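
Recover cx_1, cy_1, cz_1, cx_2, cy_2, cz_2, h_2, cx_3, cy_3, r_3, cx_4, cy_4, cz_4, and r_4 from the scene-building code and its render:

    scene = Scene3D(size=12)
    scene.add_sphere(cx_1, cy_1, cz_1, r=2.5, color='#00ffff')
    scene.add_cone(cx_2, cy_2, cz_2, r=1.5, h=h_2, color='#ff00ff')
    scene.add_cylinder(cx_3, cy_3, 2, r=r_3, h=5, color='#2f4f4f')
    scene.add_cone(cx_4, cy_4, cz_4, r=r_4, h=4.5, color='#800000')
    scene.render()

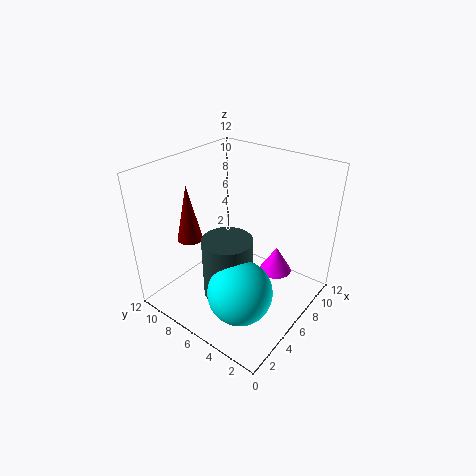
cx_1 = 3, cy_1 = 3.5, cz_1 = 3.5, cx_2 = 10, cy_2 = 4.5, cz_2 = 1, h_2 = 2.5, cx_3 = 4, cy_3 = 5.5, r_3 = 2, cx_4 = 3, cy_4 = 8.5, cz_4 = 6.5, r_4 = 1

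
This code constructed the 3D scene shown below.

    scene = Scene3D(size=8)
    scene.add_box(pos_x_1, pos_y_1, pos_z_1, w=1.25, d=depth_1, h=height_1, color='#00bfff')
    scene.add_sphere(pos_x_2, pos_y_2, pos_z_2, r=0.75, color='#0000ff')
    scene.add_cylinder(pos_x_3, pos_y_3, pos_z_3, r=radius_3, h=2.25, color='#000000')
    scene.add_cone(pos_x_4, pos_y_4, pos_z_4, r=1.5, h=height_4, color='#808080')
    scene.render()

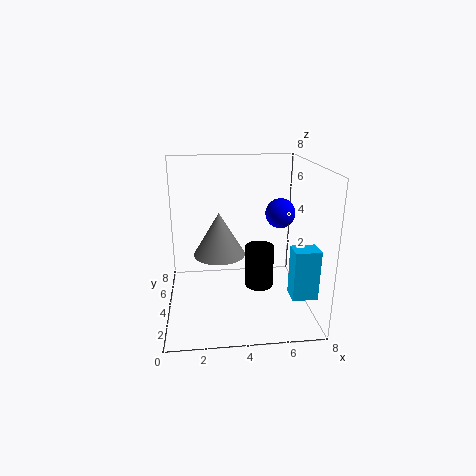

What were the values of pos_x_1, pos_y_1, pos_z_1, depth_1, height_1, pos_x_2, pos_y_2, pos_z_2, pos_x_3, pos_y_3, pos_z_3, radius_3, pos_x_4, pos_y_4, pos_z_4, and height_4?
pos_x_1 = 6.25; pos_y_1 = 0.5; pos_z_1 = 2; depth_1 = 1; height_1 = 2.5; pos_x_2 = 6; pos_y_2 = 2.75; pos_z_2 = 5.75; pos_x_3 = 5; pos_y_3 = 2.75; pos_z_3 = 1.75; radius_3 = 0.75; pos_x_4 = 3; pos_y_4 = 4.75; pos_z_4 = 2.75; height_4 = 2.5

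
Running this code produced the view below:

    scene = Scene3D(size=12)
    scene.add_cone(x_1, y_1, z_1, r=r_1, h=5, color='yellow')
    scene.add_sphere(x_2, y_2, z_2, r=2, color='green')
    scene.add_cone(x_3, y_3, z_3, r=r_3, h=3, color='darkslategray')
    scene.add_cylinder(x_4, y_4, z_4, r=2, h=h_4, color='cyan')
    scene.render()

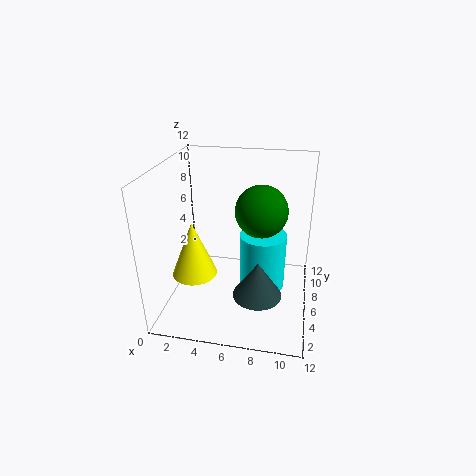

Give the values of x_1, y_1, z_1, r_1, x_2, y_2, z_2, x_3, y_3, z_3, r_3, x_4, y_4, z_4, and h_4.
x_1 = 2; y_1 = 6; z_1 = 2; r_1 = 2; x_2 = 8; y_2 = 5; z_2 = 9; x_3 = 8; y_3 = 4; z_3 = 2; r_3 = 2; x_4 = 8; y_4 = 7; z_4 = 1; h_4 = 5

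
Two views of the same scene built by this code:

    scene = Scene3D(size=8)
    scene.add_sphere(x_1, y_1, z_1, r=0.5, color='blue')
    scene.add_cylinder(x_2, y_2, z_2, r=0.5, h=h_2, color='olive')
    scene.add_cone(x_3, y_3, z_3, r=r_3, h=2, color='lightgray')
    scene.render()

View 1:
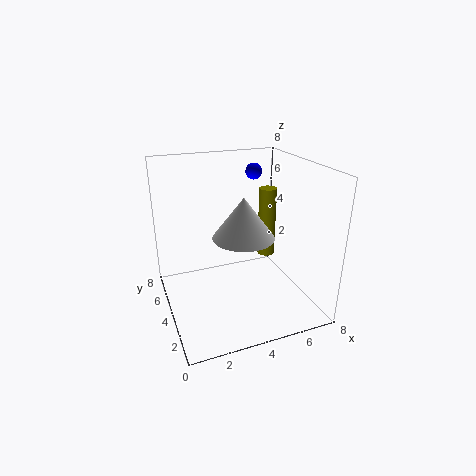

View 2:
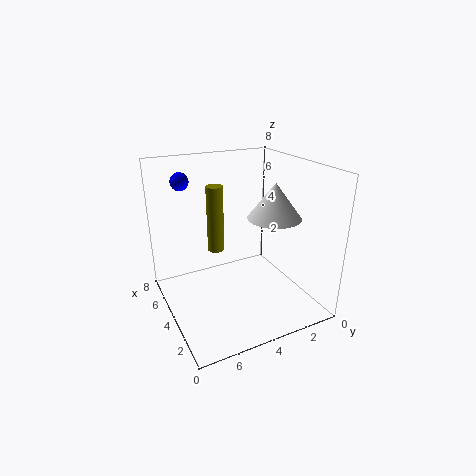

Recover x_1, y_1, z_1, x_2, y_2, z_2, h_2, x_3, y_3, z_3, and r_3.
x_1 = 6; y_1 = 6.5; z_1 = 7; x_2 = 6; y_2 = 4.5; z_2 = 2.5; h_2 = 4; x_3 = 3.5; y_3 = 2; z_3 = 5; r_3 = 1.5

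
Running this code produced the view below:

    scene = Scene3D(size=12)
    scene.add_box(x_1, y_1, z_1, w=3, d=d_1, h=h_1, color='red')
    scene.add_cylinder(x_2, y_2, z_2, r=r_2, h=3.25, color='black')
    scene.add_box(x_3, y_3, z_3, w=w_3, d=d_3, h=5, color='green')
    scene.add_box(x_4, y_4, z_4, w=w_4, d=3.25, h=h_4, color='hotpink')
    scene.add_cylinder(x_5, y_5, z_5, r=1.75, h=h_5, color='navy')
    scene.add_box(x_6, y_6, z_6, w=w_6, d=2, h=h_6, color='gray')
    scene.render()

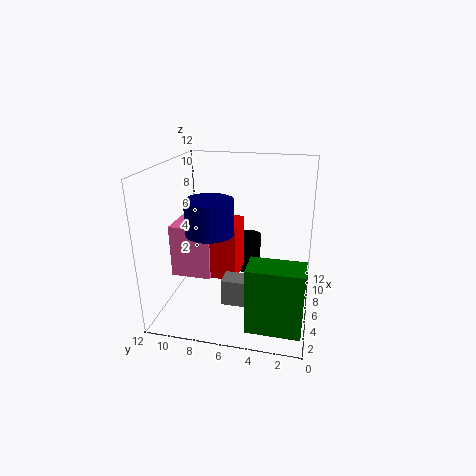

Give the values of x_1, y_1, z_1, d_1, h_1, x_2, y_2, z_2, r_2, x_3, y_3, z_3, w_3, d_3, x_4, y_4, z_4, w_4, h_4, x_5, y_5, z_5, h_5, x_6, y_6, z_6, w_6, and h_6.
x_1 = 3; y_1 = 5.5; z_1 = 3.75; d_1 = 2; h_1 = 4.25; x_2 = 7; y_2 = 5.25; z_2 = 2.75; r_2 = 1; x_3 = 0.25; y_3 = 0.25; z_3 = 1.25; w_3 = 2.25; d_3 = 4; x_4 = 3.5; y_4 = 7.75; z_4 = 3.25; w_4 = 4.25; h_4 = 4.25; x_5 = 2.5; y_5 = 7.25; z_5 = 7.75; h_5 = 2.5; x_6 = 1.5; y_6 = 4.25; z_6 = 2.5; w_6 = 1.5; h_6 = 2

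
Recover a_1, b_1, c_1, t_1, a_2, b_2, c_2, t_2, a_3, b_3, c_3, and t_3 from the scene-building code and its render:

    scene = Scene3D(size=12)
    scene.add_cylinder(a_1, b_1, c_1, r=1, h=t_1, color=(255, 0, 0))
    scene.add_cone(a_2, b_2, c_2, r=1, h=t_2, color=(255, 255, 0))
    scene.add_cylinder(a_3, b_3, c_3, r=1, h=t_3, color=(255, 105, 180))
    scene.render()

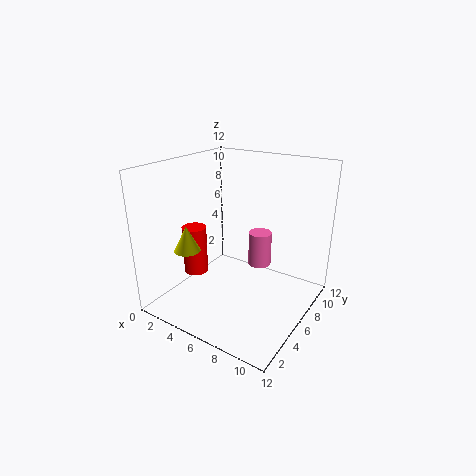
a_1 = 3, b_1 = 4, c_1 = 3, t_1 = 4, a_2 = 4, b_2 = 2, c_2 = 6, t_2 = 2, a_3 = 7, b_3 = 8, c_3 = 3, t_3 = 3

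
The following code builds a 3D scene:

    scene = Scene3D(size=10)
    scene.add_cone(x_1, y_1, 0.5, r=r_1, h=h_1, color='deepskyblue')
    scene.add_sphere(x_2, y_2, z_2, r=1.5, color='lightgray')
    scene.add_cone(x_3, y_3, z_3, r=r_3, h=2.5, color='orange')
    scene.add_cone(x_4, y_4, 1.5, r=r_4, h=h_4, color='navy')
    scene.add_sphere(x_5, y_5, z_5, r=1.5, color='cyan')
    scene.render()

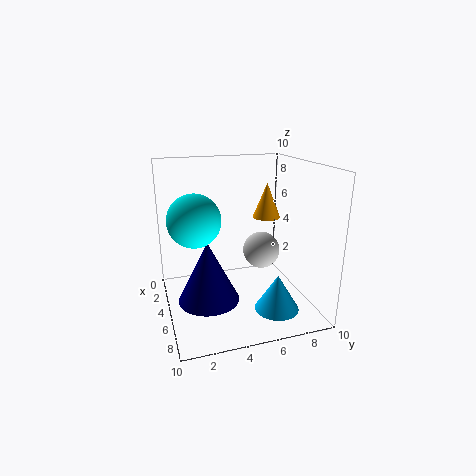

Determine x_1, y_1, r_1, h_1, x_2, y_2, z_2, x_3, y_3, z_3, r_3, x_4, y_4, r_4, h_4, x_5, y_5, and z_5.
x_1 = 7.5; y_1 = 7; r_1 = 1.5; h_1 = 2.5; x_2 = 2; y_2 = 8; z_2 = 2.5; x_3 = 4; y_3 = 7.5; z_3 = 6; r_3 = 1; x_4 = 6.5; y_4 = 2.5; r_4 = 2; h_4 = 4; x_5 = 8; y_5 = 1.5; z_5 = 7.5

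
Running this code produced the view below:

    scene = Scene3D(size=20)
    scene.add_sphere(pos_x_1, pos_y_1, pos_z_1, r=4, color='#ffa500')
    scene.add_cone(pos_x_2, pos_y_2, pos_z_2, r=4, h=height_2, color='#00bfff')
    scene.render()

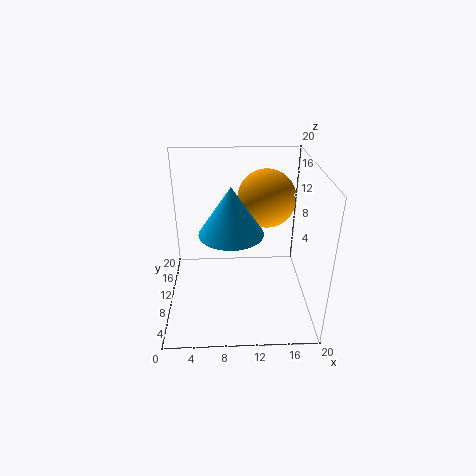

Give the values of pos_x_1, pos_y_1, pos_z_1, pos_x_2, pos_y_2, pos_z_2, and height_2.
pos_x_1 = 14
pos_y_1 = 12
pos_z_1 = 15
pos_x_2 = 9
pos_y_2 = 6
pos_z_2 = 13
height_2 = 6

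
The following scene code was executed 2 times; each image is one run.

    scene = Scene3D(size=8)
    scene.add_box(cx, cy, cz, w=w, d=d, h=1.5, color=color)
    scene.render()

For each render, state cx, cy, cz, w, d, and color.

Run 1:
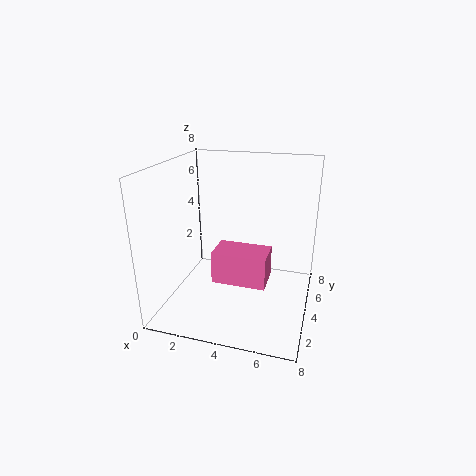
cx = 3.75, cy = 0.5, cz = 3.25, w = 2.5, d = 1.5, color = 'hotpink'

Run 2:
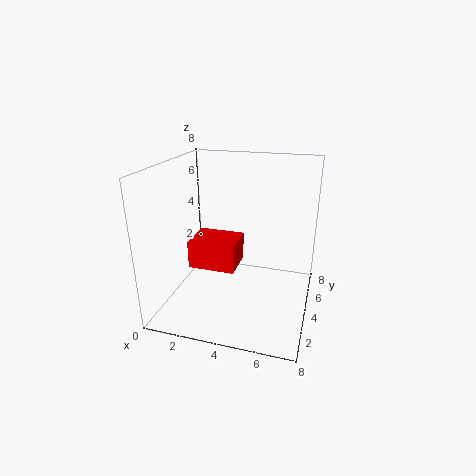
cx = 1.75, cy = 2.25, cz = 2.75, w = 2.5, d = 2, color = 'red'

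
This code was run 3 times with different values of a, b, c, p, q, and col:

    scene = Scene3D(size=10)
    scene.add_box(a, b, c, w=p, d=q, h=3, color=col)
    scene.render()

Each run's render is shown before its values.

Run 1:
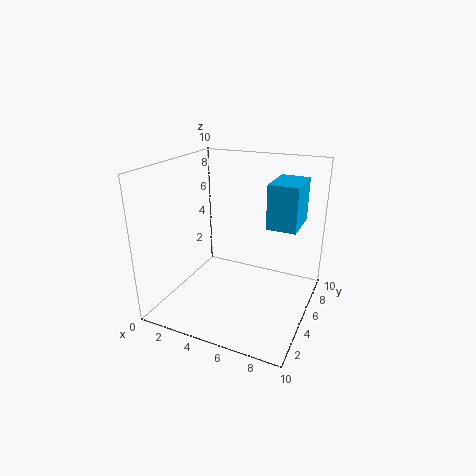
a = 7, b = 5, c = 6, p = 2, q = 3, col = 'deepskyblue'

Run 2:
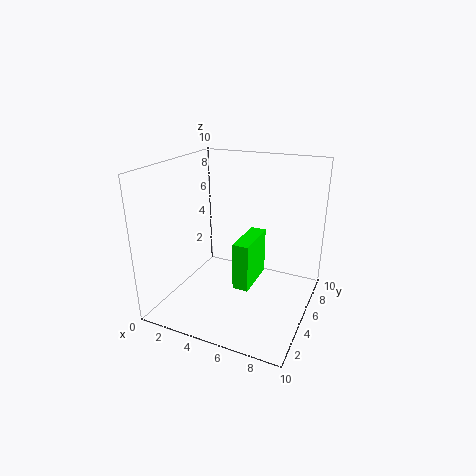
a = 6, b = 2, c = 3, p = 1, q = 3, col = 'lime'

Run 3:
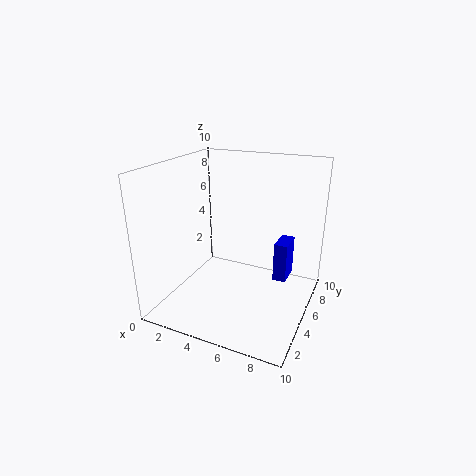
a = 7, b = 7, c = 1, p = 1, q = 2, col = 'blue'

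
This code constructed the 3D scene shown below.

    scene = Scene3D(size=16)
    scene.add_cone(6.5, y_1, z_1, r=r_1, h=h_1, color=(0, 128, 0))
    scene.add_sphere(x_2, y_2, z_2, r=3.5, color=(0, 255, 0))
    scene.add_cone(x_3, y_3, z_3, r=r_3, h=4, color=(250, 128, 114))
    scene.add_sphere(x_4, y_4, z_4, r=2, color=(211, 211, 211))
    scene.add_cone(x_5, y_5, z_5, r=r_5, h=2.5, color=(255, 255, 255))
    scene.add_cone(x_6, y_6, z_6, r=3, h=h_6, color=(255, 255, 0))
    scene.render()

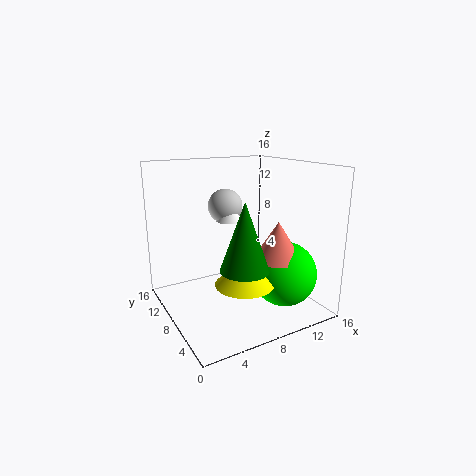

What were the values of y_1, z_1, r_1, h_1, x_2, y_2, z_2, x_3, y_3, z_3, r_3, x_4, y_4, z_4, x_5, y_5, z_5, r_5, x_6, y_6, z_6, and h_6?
y_1 = 4, z_1 = 6, r_1 = 2.5, h_1 = 7, x_2 = 11.5, y_2 = 4, z_2 = 4.5, x_3 = 10.5, y_3 = 4, z_3 = 6.5, r_3 = 2.5, x_4 = 8, y_4 = 11, z_4 = 11, x_5 = 8, y_5 = 10, z_5 = 9.5, r_5 = 1.5, x_6 = 6.5, y_6 = 4, z_6 = 4.5, h_6 = 3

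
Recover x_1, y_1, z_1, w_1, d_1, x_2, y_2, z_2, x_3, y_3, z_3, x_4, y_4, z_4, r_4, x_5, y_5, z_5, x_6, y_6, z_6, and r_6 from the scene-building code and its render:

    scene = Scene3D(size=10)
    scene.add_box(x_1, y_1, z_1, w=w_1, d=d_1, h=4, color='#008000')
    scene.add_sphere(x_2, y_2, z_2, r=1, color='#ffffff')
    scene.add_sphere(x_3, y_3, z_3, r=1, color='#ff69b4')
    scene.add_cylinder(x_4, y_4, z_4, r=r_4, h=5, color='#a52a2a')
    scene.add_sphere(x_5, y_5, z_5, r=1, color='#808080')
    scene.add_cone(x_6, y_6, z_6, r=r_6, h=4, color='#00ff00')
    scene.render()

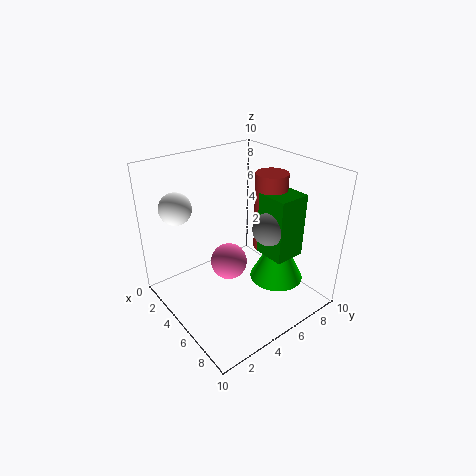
x_1 = 7
y_1 = 5
z_1 = 5
w_1 = 2
d_1 = 2
x_2 = 4
y_2 = 1
z_2 = 8
x_3 = 8
y_3 = 2
z_3 = 6
x_4 = 7
y_4 = 6
z_4 = 5
r_4 = 1
x_5 = 8
y_5 = 5
z_5 = 7
x_6 = 6
y_6 = 8
z_6 = 1
r_6 = 2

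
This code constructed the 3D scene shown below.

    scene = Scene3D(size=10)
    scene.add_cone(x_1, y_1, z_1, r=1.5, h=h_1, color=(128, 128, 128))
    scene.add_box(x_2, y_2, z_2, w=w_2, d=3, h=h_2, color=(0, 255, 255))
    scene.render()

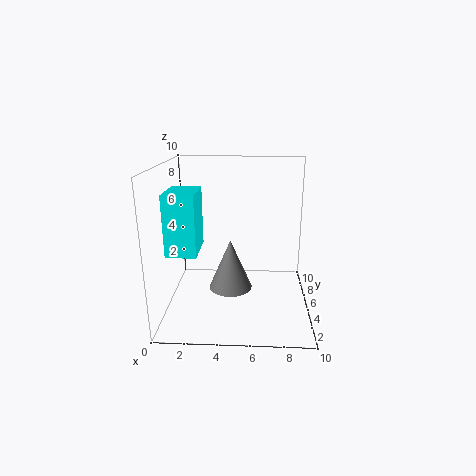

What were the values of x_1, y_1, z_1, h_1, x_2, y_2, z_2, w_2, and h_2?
x_1 = 4.5, y_1 = 4.5, z_1 = 1.5, h_1 = 3.5, x_2 = 0.5, y_2 = 2.5, z_2 = 4.5, w_2 = 2, h_2 = 4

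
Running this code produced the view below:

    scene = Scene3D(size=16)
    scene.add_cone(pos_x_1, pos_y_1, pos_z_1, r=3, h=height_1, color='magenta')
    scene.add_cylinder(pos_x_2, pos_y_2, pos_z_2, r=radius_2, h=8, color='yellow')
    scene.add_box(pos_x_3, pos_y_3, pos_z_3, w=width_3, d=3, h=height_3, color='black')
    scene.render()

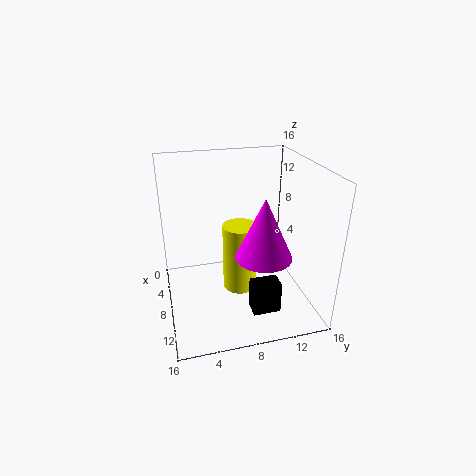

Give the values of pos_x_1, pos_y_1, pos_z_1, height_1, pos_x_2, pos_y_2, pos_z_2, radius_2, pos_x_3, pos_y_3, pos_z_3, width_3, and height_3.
pos_x_1 = 11; pos_y_1 = 10; pos_z_1 = 7; height_1 = 6.5; pos_x_2 = 7; pos_y_2 = 8.5; pos_z_2 = 1; radius_2 = 2; pos_x_3 = 11; pos_y_3 = 8.5; pos_z_3 = 1; width_3 = 2; height_3 = 3.5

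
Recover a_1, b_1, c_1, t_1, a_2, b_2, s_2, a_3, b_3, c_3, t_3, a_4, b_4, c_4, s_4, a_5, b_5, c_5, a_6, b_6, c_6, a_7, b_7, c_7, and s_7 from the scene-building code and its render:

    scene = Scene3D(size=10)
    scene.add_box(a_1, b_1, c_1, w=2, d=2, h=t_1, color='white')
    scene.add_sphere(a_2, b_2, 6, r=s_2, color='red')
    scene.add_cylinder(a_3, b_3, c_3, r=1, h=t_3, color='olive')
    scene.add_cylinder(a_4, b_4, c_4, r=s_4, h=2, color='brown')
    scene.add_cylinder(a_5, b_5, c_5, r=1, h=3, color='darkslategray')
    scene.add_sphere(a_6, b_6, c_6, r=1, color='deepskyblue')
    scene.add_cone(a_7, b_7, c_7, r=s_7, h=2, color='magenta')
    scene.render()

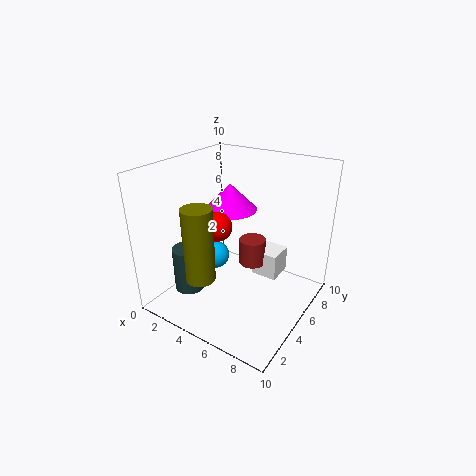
a_1 = 5, b_1 = 7, c_1 = 1, t_1 = 2, a_2 = 4, b_2 = 4, s_2 = 1, a_3 = 4, b_3 = 2, c_3 = 3, t_3 = 5, a_4 = 5, b_4 = 7, c_4 = 2, s_4 = 1, a_5 = 3, b_5 = 2, c_5 = 2, a_6 = 3, b_6 = 5, c_6 = 3, a_7 = 3, b_7 = 7, c_7 = 6, s_7 = 2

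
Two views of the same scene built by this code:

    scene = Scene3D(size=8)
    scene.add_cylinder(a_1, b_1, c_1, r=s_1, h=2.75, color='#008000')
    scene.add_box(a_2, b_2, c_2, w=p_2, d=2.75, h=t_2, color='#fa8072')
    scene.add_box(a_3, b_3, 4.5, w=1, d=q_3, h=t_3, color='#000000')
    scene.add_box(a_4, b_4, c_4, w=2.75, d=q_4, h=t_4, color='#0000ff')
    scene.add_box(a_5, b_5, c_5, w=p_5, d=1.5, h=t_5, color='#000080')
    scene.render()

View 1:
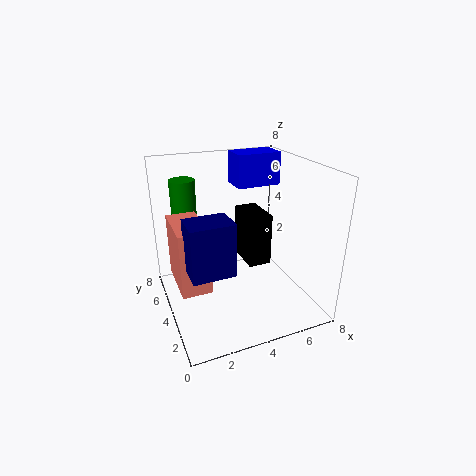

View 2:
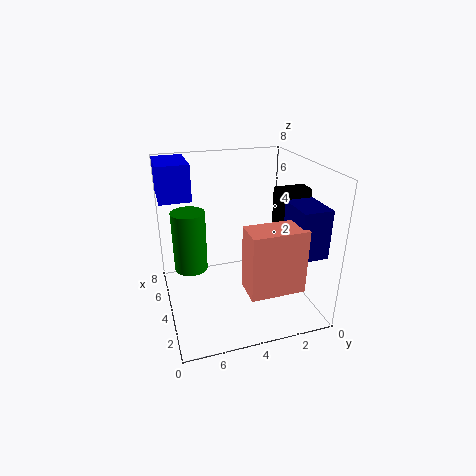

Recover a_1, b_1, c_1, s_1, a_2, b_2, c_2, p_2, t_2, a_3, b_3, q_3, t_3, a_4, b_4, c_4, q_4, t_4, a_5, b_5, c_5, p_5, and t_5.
a_1 = 1.75; b_1 = 7; c_1 = 4; s_1 = 0.75; a_2 = 0.25; b_2 = 1.75; c_2 = 2.5; p_2 = 1.5; t_2 = 3.25; a_3 = 3; b_3 = 0.25; q_3 = 1.75; t_3 = 2.25; a_4 = 5; b_4 = 6.25; c_4 = 6; q_4 = 1.75; t_4 = 2; a_5 = 0.5; b_5 = 0.5; c_5 = 4; p_5 = 2; t_5 = 2.5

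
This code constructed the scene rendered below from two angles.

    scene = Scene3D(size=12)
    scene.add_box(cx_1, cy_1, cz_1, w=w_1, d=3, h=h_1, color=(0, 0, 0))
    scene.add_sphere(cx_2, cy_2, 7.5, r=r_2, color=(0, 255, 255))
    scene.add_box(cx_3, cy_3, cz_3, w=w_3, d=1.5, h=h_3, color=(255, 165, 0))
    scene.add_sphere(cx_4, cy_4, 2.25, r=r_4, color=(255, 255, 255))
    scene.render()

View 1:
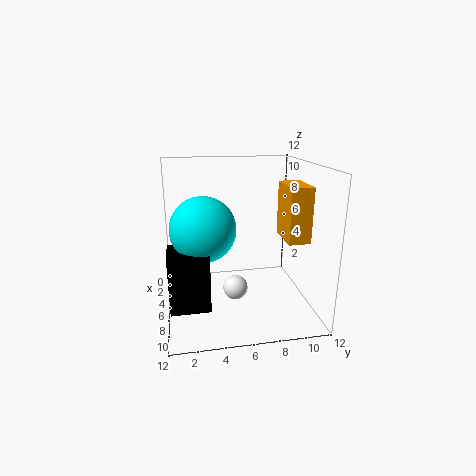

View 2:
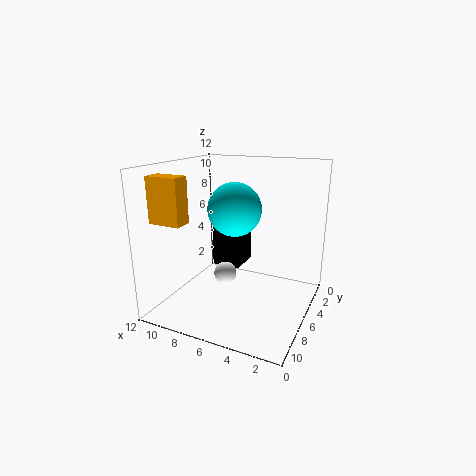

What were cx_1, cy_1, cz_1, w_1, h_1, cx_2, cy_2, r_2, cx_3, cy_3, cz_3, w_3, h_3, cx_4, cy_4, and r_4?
cx_1 = 7.25; cy_1 = 0.25; cz_1 = 1.75; w_1 = 2.75; h_1 = 4.5; cx_2 = 7.75; cy_2 = 3; r_2 = 2.5; cx_3 = 9.25; cy_3 = 8.25; cz_3 = 7.5; w_3 = 2.75; h_3 = 3.75; cx_4 = 7.5; cy_4 = 5.5; r_4 = 1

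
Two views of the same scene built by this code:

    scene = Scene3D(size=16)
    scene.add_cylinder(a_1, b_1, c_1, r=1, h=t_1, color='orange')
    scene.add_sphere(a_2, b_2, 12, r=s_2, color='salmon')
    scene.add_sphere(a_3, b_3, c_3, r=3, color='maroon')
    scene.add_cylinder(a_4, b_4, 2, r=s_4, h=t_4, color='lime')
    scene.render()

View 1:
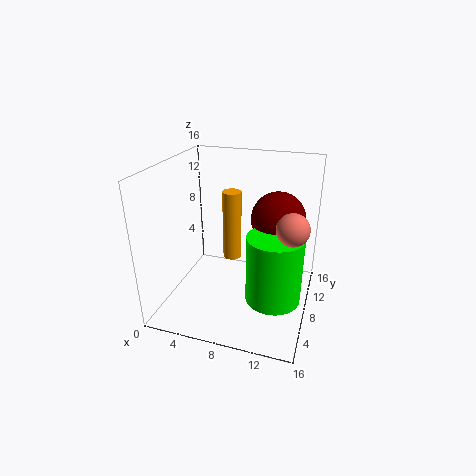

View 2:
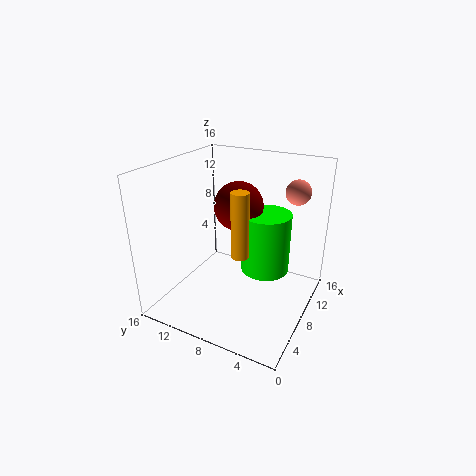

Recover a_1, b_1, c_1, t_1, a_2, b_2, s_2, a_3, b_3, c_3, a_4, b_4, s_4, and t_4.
a_1 = 7.5, b_1 = 7.5, c_1 = 6, t_1 = 7.5, a_2 = 14.5, b_2 = 3.5, s_2 = 1.5, a_3 = 12, b_3 = 10, c_3 = 10, a_4 = 12.5, b_4 = 6.5, s_4 = 3, t_4 = 7.5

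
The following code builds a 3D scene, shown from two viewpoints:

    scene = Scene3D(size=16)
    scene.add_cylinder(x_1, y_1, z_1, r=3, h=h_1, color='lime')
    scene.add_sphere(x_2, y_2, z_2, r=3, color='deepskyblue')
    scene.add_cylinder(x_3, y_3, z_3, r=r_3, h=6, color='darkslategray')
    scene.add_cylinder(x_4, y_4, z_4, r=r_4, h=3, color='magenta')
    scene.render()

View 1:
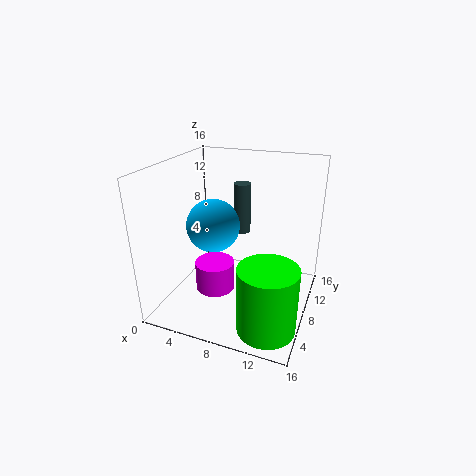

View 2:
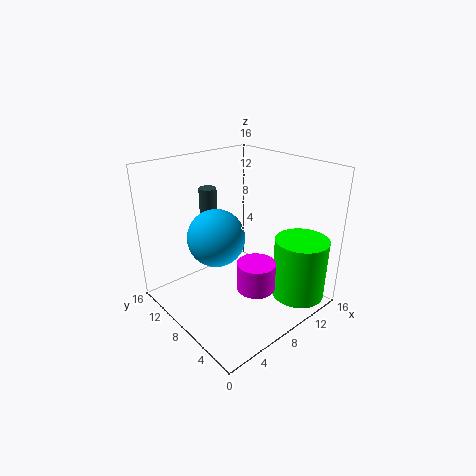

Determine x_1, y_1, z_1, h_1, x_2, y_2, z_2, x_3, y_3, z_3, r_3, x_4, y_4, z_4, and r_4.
x_1 = 13, y_1 = 3, z_1 = 1, h_1 = 7, x_2 = 5, y_2 = 8, z_2 = 9, x_3 = 7, y_3 = 12, z_3 = 7, r_3 = 1, x_4 = 7, y_4 = 4, z_4 = 4, r_4 = 2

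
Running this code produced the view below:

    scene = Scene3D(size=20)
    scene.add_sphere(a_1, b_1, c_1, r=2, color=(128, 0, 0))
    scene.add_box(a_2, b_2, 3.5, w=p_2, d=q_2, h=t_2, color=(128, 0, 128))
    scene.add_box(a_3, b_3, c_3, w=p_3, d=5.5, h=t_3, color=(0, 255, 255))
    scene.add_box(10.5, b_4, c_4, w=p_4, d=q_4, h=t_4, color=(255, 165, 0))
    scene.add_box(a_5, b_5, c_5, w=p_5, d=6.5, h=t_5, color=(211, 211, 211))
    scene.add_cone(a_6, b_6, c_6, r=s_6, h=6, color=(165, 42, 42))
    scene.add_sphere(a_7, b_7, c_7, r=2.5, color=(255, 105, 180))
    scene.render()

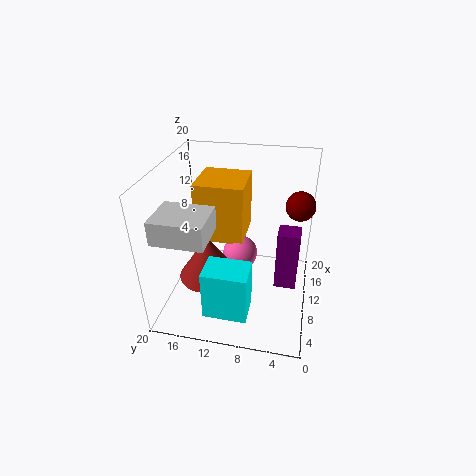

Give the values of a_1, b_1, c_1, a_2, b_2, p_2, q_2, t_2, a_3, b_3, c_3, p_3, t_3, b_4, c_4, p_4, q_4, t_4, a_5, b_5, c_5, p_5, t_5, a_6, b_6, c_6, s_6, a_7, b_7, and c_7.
a_1 = 12.5
b_1 = 2
c_1 = 14.5
a_2 = 8.5
b_2 = 1.5
p_2 = 3
q_2 = 3
t_2 = 8.5
a_3 = 0.5
b_3 = 7
c_3 = 4
p_3 = 4
t_3 = 6.5
b_4 = 9.5
c_4 = 8.5
p_4 = 7
q_4 = 7
t_4 = 8.5
a_5 = 1
b_5 = 12
c_5 = 13.5
p_5 = 5.5
t_5 = 3
a_6 = 7
b_6 = 13.5
c_6 = 5.5
s_6 = 4
a_7 = 11.5
b_7 = 10
c_7 = 6.5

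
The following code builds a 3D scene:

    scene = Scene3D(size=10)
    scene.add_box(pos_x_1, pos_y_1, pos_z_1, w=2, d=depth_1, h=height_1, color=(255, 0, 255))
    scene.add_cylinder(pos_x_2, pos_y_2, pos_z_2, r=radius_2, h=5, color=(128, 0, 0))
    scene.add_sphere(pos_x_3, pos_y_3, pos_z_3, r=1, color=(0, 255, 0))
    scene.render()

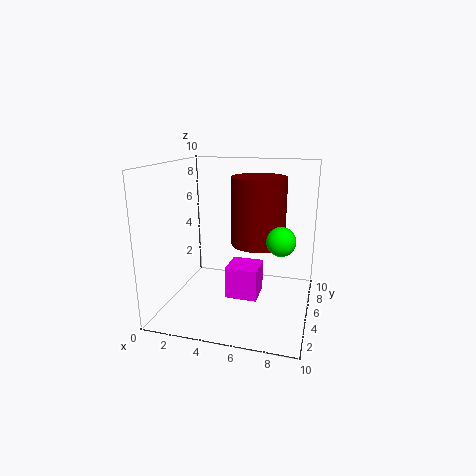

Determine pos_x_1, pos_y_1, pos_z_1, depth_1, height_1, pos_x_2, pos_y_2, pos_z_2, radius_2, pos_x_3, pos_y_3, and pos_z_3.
pos_x_1 = 5, pos_y_1 = 2, pos_z_1 = 2, depth_1 = 2, height_1 = 2, pos_x_2 = 6, pos_y_2 = 7, pos_z_2 = 4, radius_2 = 2, pos_x_3 = 8, pos_y_3 = 5, pos_z_3 = 5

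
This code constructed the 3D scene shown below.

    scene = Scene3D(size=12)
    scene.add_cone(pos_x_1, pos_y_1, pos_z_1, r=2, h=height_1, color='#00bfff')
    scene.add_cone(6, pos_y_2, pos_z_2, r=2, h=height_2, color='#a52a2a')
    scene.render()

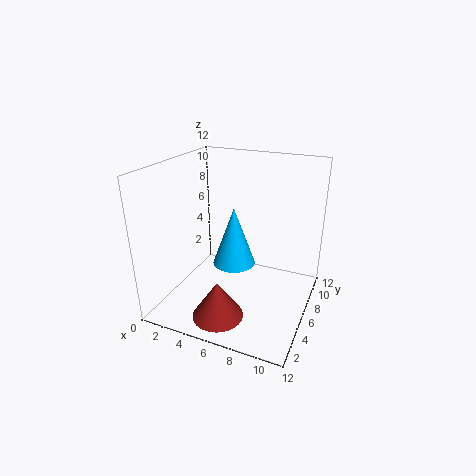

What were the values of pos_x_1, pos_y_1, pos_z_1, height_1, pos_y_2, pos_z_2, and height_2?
pos_x_1 = 4.5, pos_y_1 = 8.5, pos_z_1 = 2, height_1 = 5.5, pos_y_2 = 2, pos_z_2 = 1, height_2 = 3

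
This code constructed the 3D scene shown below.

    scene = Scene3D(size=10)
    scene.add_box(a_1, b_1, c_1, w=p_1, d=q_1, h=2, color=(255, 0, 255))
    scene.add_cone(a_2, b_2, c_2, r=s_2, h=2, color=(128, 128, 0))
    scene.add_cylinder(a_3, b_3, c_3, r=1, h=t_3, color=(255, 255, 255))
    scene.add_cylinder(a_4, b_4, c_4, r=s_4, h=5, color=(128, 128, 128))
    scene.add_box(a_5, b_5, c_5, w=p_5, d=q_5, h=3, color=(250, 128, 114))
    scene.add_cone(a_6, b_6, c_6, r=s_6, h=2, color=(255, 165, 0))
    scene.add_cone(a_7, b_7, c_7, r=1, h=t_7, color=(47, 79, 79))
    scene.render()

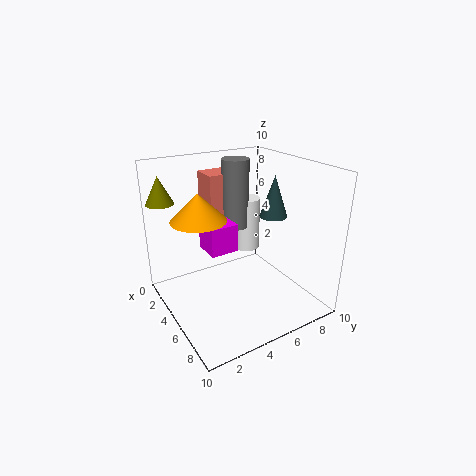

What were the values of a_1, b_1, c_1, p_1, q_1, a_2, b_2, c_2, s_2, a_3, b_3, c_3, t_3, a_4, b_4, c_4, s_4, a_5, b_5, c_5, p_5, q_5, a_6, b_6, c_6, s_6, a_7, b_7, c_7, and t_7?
a_1 = 3, b_1 = 3, c_1 = 4, p_1 = 2, q_1 = 2, a_2 = 1, b_2 = 1, c_2 = 7, s_2 = 1, a_3 = 3, b_3 = 7, c_3 = 3, t_3 = 4, a_4 = 3, b_4 = 6, c_4 = 5, s_4 = 1, a_5 = 1, b_5 = 4, c_5 = 6, p_5 = 2, q_5 = 2, a_6 = 3, b_6 = 3, c_6 = 6, s_6 = 2, a_7 = 5, b_7 = 8, c_7 = 6, t_7 = 3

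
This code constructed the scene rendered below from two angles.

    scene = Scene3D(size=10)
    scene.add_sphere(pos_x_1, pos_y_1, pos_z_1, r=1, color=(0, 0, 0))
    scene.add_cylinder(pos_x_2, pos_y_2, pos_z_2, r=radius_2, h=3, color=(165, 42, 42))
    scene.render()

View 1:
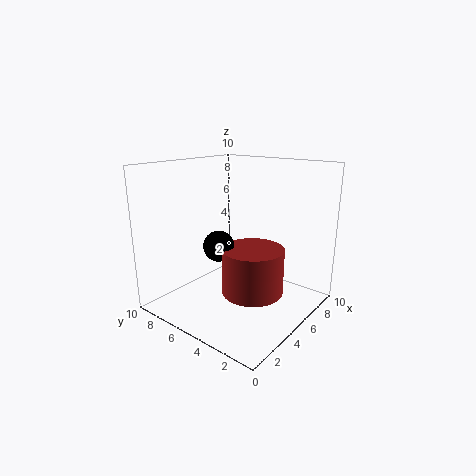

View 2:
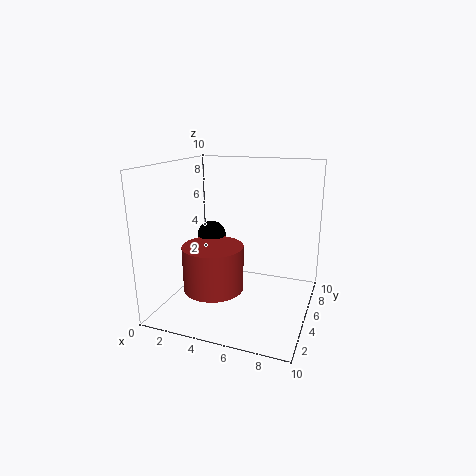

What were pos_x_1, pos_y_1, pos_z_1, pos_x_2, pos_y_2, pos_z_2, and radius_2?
pos_x_1 = 3; pos_y_1 = 5; pos_z_1 = 5; pos_x_2 = 4; pos_y_2 = 3; pos_z_2 = 2; radius_2 = 2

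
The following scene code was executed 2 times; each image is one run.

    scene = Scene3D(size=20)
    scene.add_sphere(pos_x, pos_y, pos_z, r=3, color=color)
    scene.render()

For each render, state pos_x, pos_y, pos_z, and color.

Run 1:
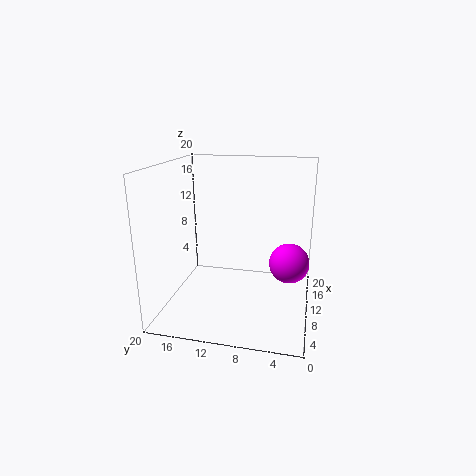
pos_x = 14, pos_y = 3, pos_z = 5, color = 'magenta'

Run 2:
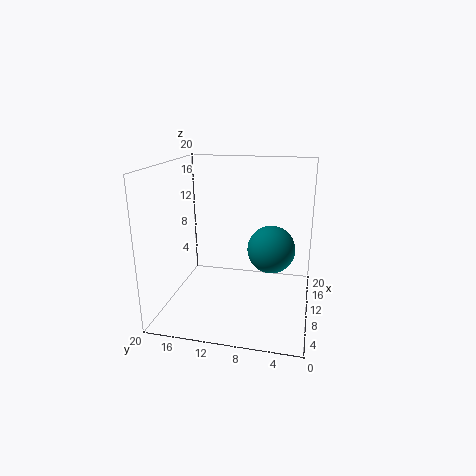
pos_x = 7, pos_y = 5, pos_z = 10, color = 'teal'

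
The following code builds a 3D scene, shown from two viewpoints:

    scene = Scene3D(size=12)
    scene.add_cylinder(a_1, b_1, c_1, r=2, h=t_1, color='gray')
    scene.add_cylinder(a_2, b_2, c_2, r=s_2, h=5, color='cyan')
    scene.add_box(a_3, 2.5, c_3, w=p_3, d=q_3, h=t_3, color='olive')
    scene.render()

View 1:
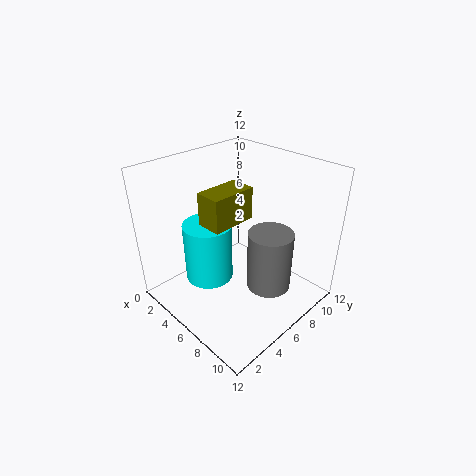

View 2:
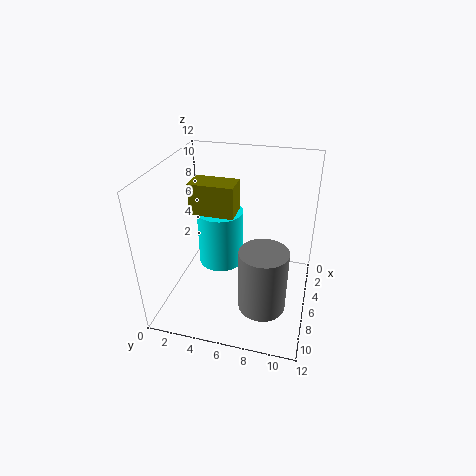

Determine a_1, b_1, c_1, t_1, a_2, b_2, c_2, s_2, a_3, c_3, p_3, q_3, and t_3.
a_1 = 7.5, b_1 = 8.5, c_1 = 0.5, t_1 = 5.5, a_2 = 4.5, b_2 = 4, c_2 = 2.5, s_2 = 2, a_3 = 5.5, c_3 = 8.5, p_3 = 2, q_3 = 3.5, t_3 = 2.5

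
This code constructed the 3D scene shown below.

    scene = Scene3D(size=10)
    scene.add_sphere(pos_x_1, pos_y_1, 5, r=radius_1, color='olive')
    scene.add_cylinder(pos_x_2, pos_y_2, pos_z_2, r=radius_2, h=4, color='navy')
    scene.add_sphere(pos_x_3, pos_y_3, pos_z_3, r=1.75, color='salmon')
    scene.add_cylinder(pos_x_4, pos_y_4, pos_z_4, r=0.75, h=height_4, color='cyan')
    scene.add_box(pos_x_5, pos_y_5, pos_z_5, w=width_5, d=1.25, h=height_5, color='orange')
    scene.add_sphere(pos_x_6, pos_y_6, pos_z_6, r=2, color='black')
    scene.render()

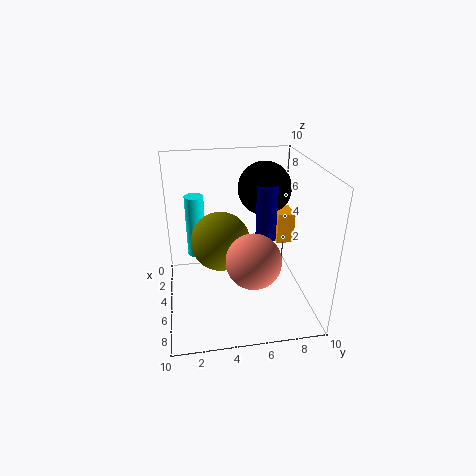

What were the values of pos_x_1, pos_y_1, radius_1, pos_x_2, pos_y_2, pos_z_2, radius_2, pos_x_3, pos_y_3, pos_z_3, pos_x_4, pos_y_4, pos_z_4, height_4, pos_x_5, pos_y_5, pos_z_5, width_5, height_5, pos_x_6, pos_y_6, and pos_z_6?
pos_x_1 = 5.25; pos_y_1 = 3.75; radius_1 = 2; pos_x_2 = 4; pos_y_2 = 7.25; pos_z_2 = 4.25; radius_2 = 0.75; pos_x_3 = 7.75; pos_y_3 = 5.5; pos_z_3 = 4.75; pos_x_4 = 1; pos_y_4 = 2.25; pos_z_4 = 1.75; height_4 = 5; pos_x_5 = 2.75; pos_y_5 = 8; pos_z_5 = 4; width_5 = 1.75; height_5 = 2.25; pos_x_6 = 2.25; pos_y_6 = 7.5; pos_z_6 = 7.5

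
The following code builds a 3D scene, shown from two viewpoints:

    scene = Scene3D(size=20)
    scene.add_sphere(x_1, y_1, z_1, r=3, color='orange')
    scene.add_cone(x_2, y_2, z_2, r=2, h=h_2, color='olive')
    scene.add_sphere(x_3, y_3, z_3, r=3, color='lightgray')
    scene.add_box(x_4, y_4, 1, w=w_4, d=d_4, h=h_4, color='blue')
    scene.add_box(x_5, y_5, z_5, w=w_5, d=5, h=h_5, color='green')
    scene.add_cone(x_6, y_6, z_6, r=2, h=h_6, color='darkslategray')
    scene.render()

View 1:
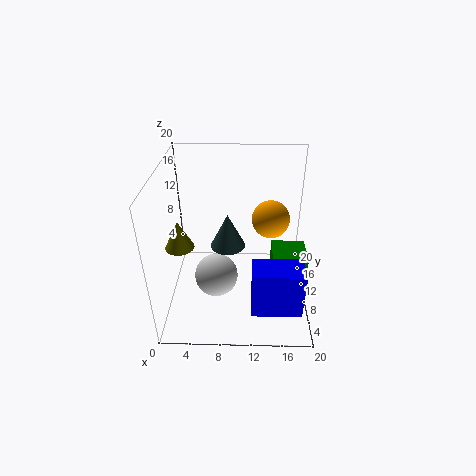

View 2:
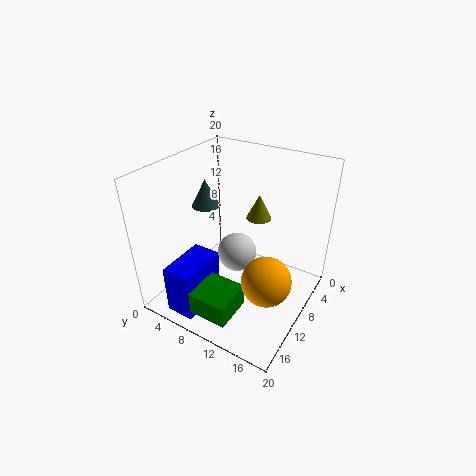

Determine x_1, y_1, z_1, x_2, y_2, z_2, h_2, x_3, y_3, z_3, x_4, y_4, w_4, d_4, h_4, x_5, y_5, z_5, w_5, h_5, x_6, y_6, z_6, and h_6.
x_1 = 15
y_1 = 17
z_1 = 9
x_2 = 2
y_2 = 9
z_2 = 9
h_2 = 4
x_3 = 7
y_3 = 8
z_3 = 5
x_4 = 12
y_4 = 4
w_4 = 7
d_4 = 4
h_4 = 7
x_5 = 15
y_5 = 9
z_5 = 4
w_5 = 5
h_5 = 3
x_6 = 9
y_6 = 4
z_6 = 13
h_6 = 4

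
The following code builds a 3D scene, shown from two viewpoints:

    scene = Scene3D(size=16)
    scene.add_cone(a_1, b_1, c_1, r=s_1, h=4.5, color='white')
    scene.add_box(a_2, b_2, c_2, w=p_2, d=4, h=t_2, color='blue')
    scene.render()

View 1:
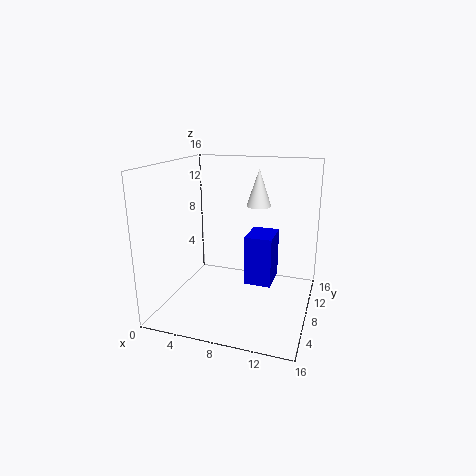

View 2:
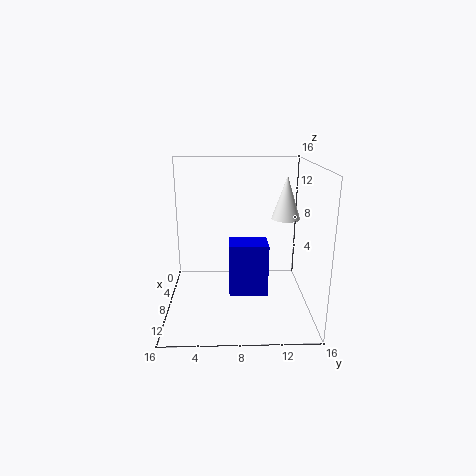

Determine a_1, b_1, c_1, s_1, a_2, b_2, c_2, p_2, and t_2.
a_1 = 9; b_1 = 13; c_1 = 10.5; s_1 = 1.5; a_2 = 9; b_2 = 7; c_2 = 3; p_2 = 3; t_2 = 5.5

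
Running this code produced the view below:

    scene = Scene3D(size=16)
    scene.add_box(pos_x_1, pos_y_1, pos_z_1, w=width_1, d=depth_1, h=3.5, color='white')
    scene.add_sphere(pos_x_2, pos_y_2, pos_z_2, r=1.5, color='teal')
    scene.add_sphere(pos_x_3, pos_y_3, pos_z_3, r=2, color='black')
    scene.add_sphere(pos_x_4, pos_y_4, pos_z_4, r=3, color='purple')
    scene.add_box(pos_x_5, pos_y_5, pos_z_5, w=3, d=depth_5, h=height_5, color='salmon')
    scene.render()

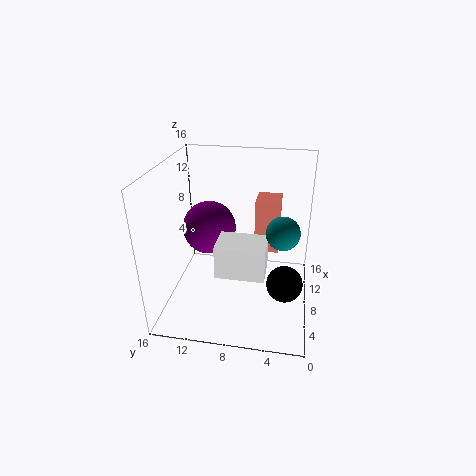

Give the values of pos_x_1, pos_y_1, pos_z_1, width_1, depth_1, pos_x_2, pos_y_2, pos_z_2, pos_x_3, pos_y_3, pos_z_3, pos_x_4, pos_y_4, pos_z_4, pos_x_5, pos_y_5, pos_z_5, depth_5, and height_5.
pos_x_1 = 3; pos_y_1 = 4.5; pos_z_1 = 6; width_1 = 3.5; depth_1 = 5; pos_x_2 = 2.5; pos_y_2 = 3; pos_z_2 = 12; pos_x_3 = 6.5; pos_y_3 = 2.5; pos_z_3 = 3.5; pos_x_4 = 9; pos_y_4 = 11.5; pos_z_4 = 8.5; pos_x_5 = 6.5; pos_y_5 = 3.5; pos_z_5 = 7.5; depth_5 = 2.5; height_5 = 5.5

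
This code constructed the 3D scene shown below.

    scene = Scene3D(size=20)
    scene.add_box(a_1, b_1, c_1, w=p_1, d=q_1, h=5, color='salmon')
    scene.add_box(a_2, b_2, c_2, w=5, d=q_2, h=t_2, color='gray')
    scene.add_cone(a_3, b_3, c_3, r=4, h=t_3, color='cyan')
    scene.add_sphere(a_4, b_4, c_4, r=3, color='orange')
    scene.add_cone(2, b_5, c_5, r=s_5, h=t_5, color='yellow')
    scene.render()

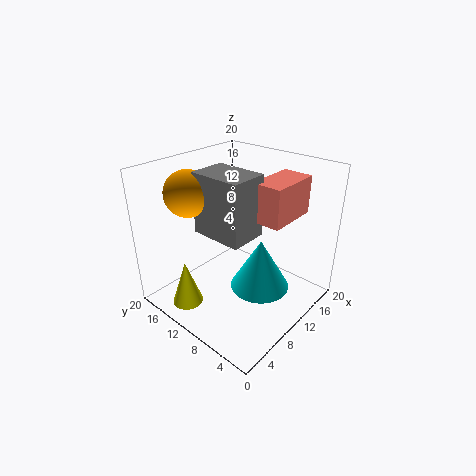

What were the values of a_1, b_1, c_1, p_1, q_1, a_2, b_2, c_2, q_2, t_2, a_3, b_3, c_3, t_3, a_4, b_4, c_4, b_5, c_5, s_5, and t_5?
a_1 = 9, b_1 = 3, c_1 = 14, p_1 = 7, q_1 = 4, a_2 = 5, b_2 = 6, c_2 = 12, q_2 = 7, t_2 = 8, a_3 = 10, b_3 = 6, c_3 = 4, t_3 = 7, a_4 = 5, b_4 = 14, c_4 = 17, b_5 = 12, c_5 = 3, s_5 = 2, t_5 = 6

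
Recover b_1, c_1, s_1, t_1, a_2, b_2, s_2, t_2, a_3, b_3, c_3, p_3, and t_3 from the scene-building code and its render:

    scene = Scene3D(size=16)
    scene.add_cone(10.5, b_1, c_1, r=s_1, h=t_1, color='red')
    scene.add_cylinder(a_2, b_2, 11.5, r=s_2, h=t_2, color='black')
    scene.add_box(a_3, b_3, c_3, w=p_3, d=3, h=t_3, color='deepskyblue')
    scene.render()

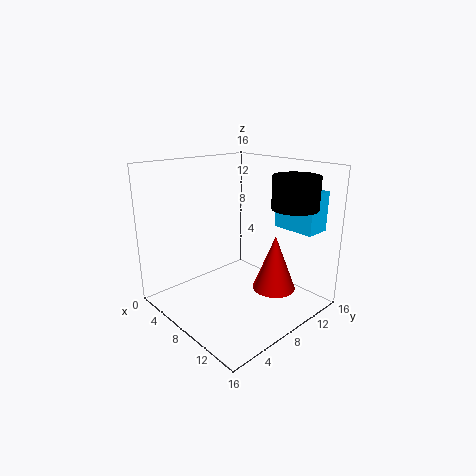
b_1 = 11.5, c_1 = 1.5, s_1 = 2.5, t_1 = 6.5, a_2 = 12.5, b_2 = 12, s_2 = 2.5, t_2 = 3.5, a_3 = 9, b_3 = 13, c_3 = 8.5, p_3 = 5, t_3 = 4.5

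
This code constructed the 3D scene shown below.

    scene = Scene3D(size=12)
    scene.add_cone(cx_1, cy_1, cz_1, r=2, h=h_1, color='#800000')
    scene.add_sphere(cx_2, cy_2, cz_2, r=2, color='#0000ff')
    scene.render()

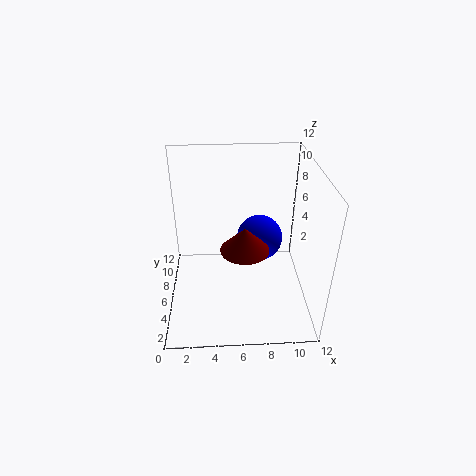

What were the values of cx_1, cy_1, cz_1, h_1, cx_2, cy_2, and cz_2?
cx_1 = 6.5; cy_1 = 5; cz_1 = 5.5; h_1 = 2; cx_2 = 8; cy_2 = 7.5; cz_2 = 5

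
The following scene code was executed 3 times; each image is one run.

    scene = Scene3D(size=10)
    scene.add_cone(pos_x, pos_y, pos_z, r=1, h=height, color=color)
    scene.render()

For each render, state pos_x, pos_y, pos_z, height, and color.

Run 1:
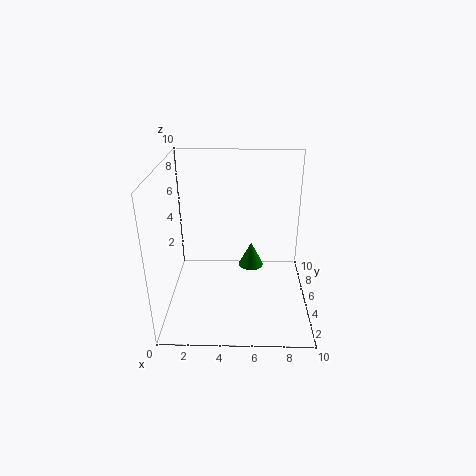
pos_x = 6, pos_y = 8, pos_z = 1, height = 2, color = 'green'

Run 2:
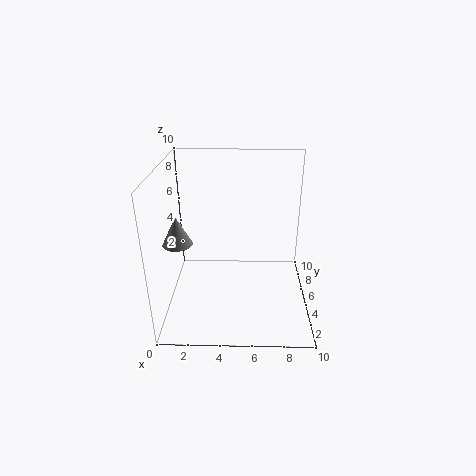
pos_x = 1, pos_y = 4, pos_z = 5, height = 2, color = 'gray'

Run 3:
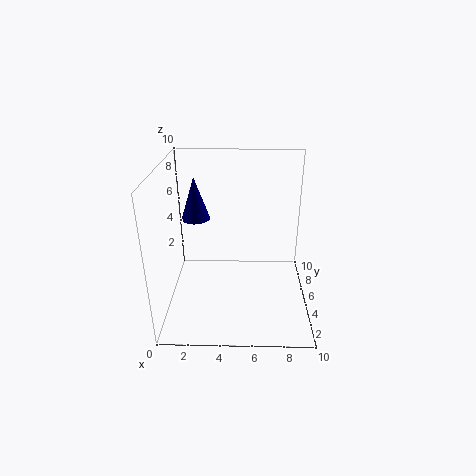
pos_x = 2, pos_y = 6, pos_z = 6, height = 3, color = 'navy'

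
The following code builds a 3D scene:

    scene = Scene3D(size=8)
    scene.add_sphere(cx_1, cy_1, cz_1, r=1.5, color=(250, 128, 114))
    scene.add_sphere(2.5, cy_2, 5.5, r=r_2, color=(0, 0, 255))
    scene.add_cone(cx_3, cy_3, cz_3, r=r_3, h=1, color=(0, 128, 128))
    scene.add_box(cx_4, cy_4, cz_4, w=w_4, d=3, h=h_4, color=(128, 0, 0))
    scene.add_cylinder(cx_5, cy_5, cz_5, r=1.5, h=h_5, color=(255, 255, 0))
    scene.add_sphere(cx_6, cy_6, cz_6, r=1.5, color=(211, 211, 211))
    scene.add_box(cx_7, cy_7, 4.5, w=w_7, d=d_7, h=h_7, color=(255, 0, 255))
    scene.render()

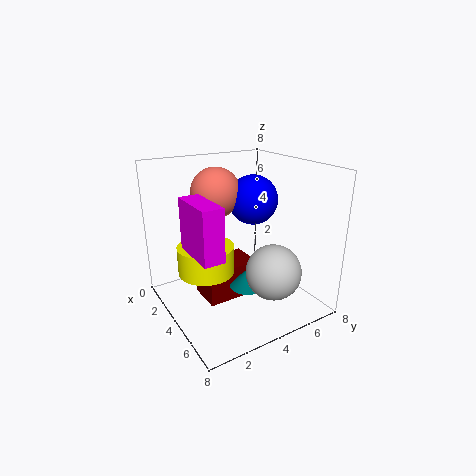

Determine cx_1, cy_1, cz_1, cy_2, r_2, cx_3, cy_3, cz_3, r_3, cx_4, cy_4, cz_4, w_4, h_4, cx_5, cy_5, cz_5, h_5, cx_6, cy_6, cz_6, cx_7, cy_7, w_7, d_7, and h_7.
cx_1 = 1.5, cy_1 = 4, cz_1 = 6, cy_2 = 6, r_2 = 1.5, cx_3 = 5, cy_3 = 4, cz_3 = 1.5, r_3 = 1, cx_4 = 2.5, cy_4 = 2, cz_4 = 0.5, w_4 = 2, h_4 = 2, cx_5 = 4, cy_5 = 2, cz_5 = 2.5, h_5 = 1.5, cx_6 = 6, cy_6 = 5, cz_6 = 2.5, cx_7 = 4.5, cy_7 = 0.5, w_7 = 2.5, d_7 = 1, h_7 = 2.5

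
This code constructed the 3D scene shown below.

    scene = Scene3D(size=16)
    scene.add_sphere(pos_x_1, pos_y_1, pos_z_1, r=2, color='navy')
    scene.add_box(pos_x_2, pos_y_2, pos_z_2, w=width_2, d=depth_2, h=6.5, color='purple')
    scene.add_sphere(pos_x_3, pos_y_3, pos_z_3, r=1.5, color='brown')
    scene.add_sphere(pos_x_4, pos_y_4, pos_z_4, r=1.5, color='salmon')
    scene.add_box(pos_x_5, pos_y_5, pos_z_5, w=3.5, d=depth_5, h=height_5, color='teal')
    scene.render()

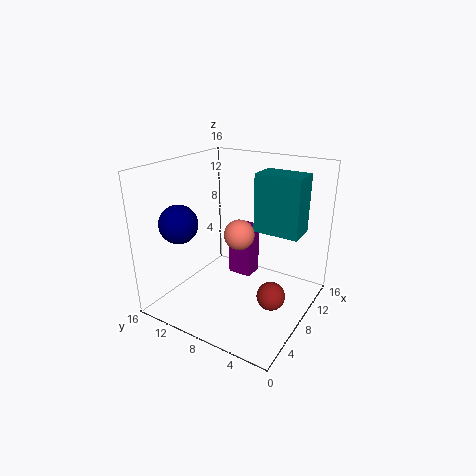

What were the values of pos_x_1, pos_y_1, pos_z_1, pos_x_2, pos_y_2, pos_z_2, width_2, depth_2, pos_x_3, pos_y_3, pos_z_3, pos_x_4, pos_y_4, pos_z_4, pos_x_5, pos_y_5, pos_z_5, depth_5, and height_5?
pos_x_1 = 3, pos_y_1 = 12, pos_z_1 = 10.5, pos_x_2 = 11.5, pos_y_2 = 8.5, pos_z_2 = 1, width_2 = 2.5, depth_2 = 3, pos_x_3 = 6.5, pos_y_3 = 3, pos_z_3 = 3, pos_x_4 = 5, pos_y_4 = 6, pos_z_4 = 10, pos_x_5 = 11.5, pos_y_5 = 2.5, pos_z_5 = 7.5, depth_5 = 5.5, height_5 = 7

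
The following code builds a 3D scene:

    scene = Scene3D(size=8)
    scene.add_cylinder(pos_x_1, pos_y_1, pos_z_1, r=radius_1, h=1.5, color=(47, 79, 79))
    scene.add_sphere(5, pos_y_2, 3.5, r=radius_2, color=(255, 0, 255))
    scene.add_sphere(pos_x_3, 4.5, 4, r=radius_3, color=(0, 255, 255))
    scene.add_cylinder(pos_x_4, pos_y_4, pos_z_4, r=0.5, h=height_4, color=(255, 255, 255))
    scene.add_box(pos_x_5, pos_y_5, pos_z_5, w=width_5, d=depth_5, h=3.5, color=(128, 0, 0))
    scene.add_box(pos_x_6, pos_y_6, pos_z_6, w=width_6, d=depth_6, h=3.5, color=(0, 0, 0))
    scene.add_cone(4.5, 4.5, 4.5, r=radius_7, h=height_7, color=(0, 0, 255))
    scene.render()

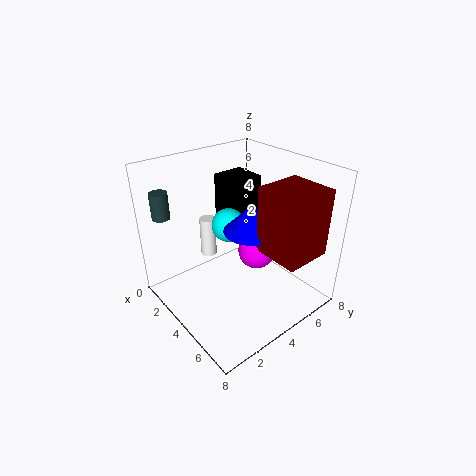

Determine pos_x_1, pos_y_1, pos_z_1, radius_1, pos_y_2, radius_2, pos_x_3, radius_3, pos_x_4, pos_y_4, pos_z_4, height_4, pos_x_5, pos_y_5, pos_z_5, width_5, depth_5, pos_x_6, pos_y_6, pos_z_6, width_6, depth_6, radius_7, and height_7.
pos_x_1 = 1, pos_y_1 = 1, pos_z_1 = 5, radius_1 = 0.5, pos_y_2 = 4.5, radius_2 = 1, pos_x_3 = 2.5, radius_3 = 1, pos_x_4 = 1, pos_y_4 = 4, pos_z_4 = 1.5, height_4 = 2.5, pos_x_5 = 5.5, pos_y_5 = 4, pos_z_5 = 4, width_5 = 2.5, depth_5 = 2.5, pos_x_6 = 0.5, pos_y_6 = 5, pos_z_6 = 3, width_6 = 2, depth_6 = 2, radius_7 = 1.5, height_7 = 1.5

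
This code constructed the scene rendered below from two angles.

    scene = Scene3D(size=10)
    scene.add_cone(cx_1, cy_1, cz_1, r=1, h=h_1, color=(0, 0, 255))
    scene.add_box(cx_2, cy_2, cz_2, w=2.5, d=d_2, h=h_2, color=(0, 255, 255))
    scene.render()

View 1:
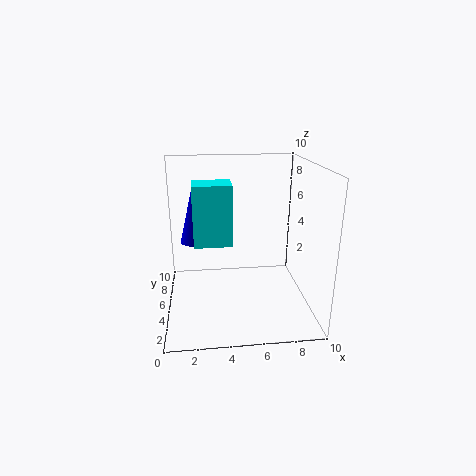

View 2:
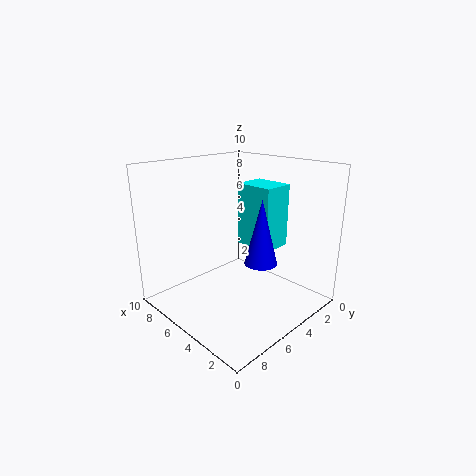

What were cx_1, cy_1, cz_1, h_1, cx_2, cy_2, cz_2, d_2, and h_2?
cx_1 = 2, cy_1 = 6, cz_1 = 4.5, h_1 = 4, cx_2 = 2, cy_2 = 3.5, cz_2 = 5, d_2 = 2, h_2 = 4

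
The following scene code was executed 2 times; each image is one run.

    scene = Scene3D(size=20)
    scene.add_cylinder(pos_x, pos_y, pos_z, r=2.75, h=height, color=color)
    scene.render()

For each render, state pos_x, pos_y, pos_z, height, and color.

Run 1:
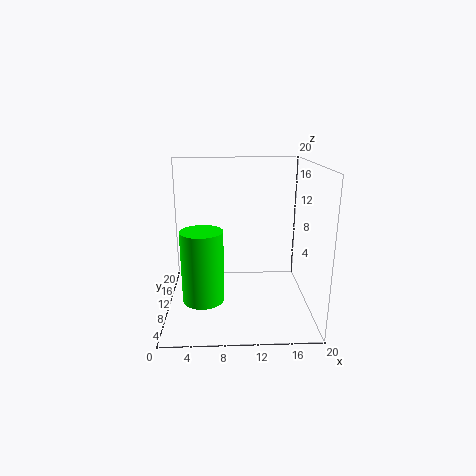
pos_x = 5.25, pos_y = 6.25, pos_z = 2.75, height = 9.5, color = 'lime'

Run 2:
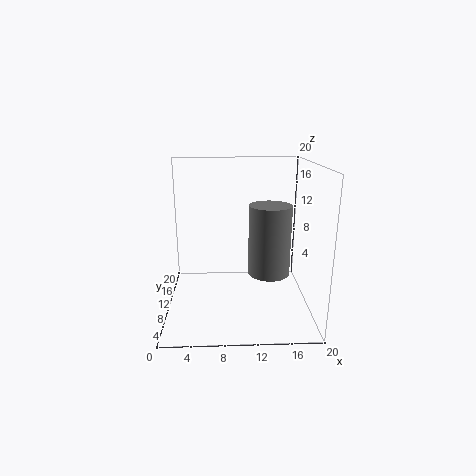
pos_x = 14, pos_y = 7.25, pos_z = 6, height = 9.25, color = 'gray'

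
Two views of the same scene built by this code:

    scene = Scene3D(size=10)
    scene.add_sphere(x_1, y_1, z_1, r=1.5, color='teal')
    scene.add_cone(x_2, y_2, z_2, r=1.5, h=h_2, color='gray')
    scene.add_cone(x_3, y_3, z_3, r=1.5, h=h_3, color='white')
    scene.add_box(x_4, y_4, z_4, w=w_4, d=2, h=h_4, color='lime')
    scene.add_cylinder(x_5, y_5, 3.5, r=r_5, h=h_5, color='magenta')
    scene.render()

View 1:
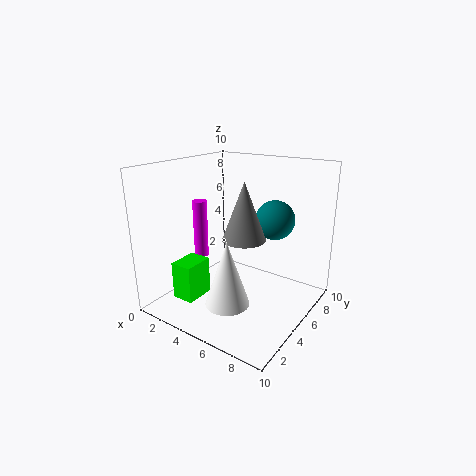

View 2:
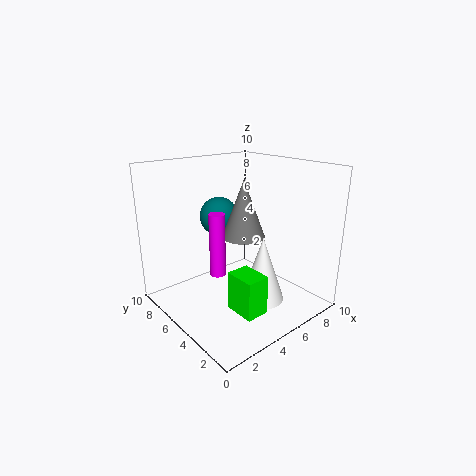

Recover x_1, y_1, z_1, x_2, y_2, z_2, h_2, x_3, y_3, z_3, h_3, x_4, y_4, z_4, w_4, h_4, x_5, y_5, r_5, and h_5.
x_1 = 6
y_1 = 8.5
z_1 = 5.5
x_2 = 5.5
y_2 = 5
z_2 = 5
h_2 = 4
x_3 = 5.5
y_3 = 3
z_3 = 1
h_3 = 4.5
x_4 = 2.5
y_4 = 1
z_4 = 1.5
w_4 = 1.5
h_4 = 2.5
x_5 = 2.5
y_5 = 4
r_5 = 0.5
h_5 = 4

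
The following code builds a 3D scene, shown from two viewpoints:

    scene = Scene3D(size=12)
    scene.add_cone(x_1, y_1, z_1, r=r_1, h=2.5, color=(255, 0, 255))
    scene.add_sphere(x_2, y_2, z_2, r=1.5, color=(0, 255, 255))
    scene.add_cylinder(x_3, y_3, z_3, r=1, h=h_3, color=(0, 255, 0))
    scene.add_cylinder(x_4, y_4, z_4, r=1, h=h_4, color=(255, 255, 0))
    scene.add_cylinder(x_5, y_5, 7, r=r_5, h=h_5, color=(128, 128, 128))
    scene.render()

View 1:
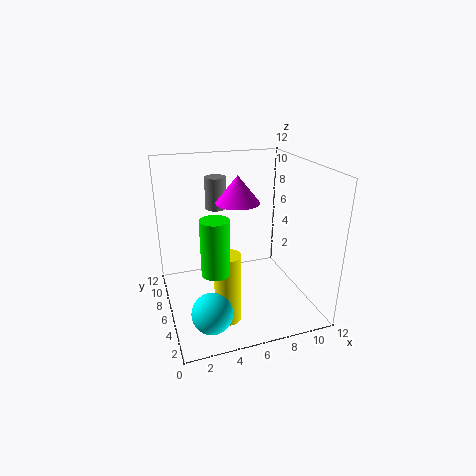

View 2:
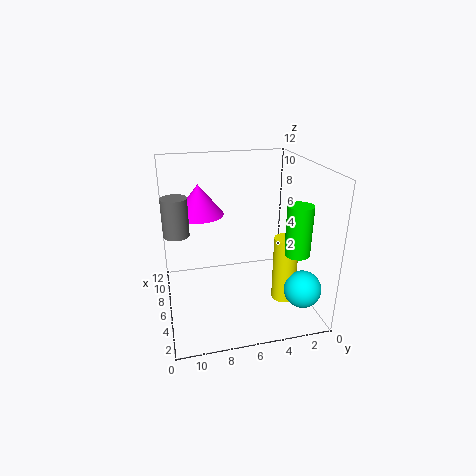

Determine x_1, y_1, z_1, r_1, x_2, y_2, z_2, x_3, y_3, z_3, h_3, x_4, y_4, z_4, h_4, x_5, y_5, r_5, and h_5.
x_1 = 7; y_1 = 9; z_1 = 8; r_1 = 2; x_2 = 2.5; y_2 = 1.5; z_2 = 2.5; x_3 = 3; y_3 = 2; z_3 = 5.5; h_3 = 4; x_4 = 4; y_4 = 2.5; z_4 = 1; h_4 = 5.5; x_5 = 5.5; y_5 = 11; r_5 = 1; h_5 = 3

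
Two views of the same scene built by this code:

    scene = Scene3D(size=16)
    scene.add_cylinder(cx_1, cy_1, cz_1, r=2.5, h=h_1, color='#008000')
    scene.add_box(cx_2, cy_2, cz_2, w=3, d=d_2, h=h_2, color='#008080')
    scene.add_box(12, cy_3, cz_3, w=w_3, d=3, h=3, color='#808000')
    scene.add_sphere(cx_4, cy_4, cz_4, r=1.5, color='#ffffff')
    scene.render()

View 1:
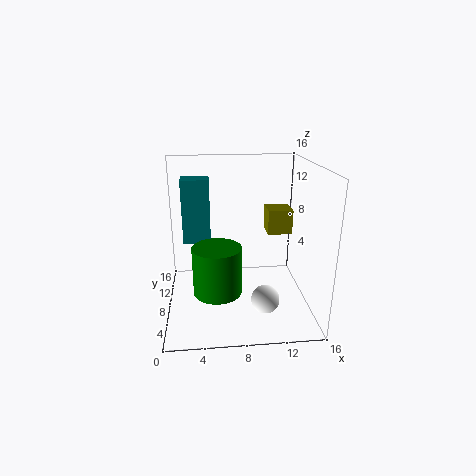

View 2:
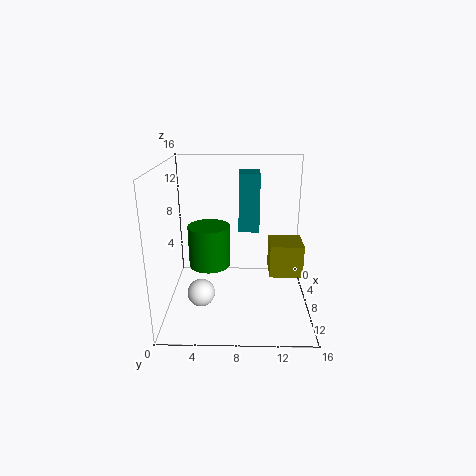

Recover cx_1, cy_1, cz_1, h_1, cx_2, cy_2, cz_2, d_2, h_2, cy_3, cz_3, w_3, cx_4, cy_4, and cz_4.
cx_1 = 5.5
cy_1 = 4.5
cz_1 = 3.5
h_1 = 5
cx_2 = 2
cy_2 = 8
cz_2 = 7.5
d_2 = 2.5
h_2 = 7
cy_3 = 11
cz_3 = 7
w_3 = 3
cx_4 = 10.5
cy_4 = 4
cz_4 = 2.5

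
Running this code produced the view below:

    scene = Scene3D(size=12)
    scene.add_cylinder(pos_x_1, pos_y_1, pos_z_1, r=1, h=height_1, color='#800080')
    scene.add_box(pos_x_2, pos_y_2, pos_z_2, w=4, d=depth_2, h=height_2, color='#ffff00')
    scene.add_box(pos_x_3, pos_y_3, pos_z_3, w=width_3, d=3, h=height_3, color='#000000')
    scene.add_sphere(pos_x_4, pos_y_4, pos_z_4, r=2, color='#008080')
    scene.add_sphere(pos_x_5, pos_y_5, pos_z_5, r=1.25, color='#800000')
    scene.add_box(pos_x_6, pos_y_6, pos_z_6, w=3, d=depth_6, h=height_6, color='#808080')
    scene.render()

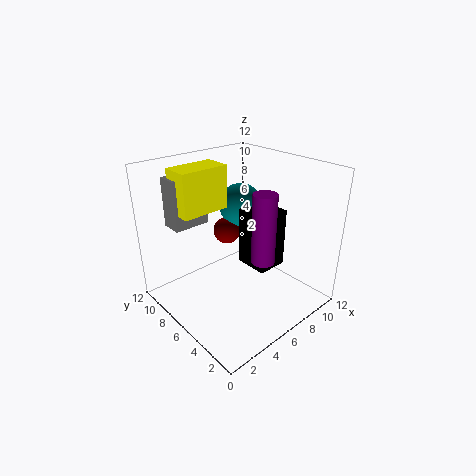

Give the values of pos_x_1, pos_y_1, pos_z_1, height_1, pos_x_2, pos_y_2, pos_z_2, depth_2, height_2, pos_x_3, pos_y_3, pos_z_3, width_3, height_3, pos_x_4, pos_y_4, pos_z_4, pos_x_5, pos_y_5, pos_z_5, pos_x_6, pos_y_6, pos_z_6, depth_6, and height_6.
pos_x_1 = 7.25; pos_y_1 = 4.25; pos_z_1 = 4; height_1 = 6; pos_x_2 = 1.75; pos_y_2 = 7; pos_z_2 = 8.5; depth_2 = 2.25; height_2 = 3.5; pos_x_3 = 7.5; pos_y_3 = 4.5; pos_z_3 = 2.5; width_3 = 2.75; height_3 = 5.25; pos_x_4 = 9; pos_y_4 = 9; pos_z_4 = 7.25; pos_x_5 = 7.5; pos_y_5 = 9.25; pos_z_5 = 5; pos_x_6 = 1.5; pos_y_6 = 8; pos_z_6 = 7.25; depth_6 = 1.75; height_6 = 4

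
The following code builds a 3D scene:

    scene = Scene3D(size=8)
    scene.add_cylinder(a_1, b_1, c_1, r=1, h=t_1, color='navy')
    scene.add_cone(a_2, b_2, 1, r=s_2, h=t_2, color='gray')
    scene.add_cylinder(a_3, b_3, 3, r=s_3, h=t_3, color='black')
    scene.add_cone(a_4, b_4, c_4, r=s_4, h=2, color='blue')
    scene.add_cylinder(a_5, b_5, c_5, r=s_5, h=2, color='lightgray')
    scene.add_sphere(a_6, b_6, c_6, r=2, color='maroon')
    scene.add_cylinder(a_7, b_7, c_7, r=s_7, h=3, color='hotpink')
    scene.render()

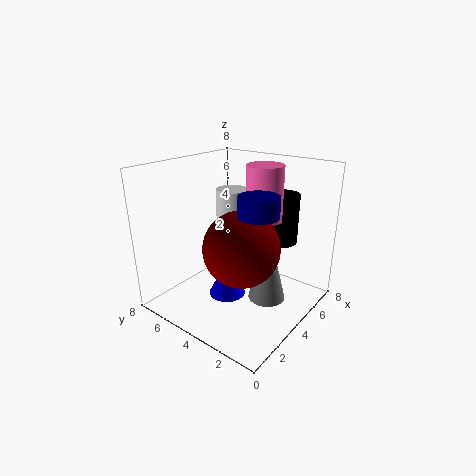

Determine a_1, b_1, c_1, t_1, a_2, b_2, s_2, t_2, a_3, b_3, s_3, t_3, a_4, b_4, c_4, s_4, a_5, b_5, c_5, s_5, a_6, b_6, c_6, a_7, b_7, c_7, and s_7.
a_1 = 3; b_1 = 2; c_1 = 6; t_1 = 1; a_2 = 4; b_2 = 2; s_2 = 1; t_2 = 4; a_3 = 7; b_3 = 3; s_3 = 1; t_3 = 3; a_4 = 3; b_4 = 4; c_4 = 1; s_4 = 1; a_5 = 6; b_5 = 6; c_5 = 4; s_5 = 1; a_6 = 3; b_6 = 3; c_6 = 4; a_7 = 5; b_7 = 3; c_7 = 5; s_7 = 1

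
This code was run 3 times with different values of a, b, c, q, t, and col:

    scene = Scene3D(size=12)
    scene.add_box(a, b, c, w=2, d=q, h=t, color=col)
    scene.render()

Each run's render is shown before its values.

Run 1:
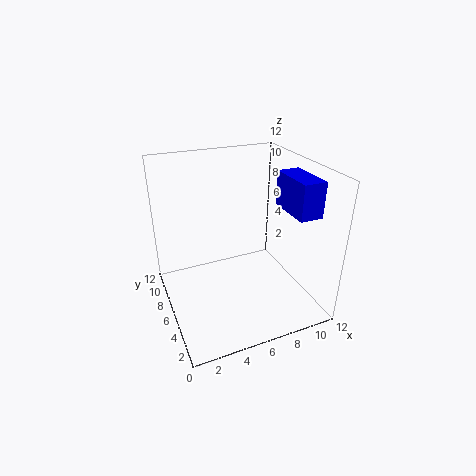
a = 10; b = 3; c = 8; q = 4; t = 3; col = 'blue'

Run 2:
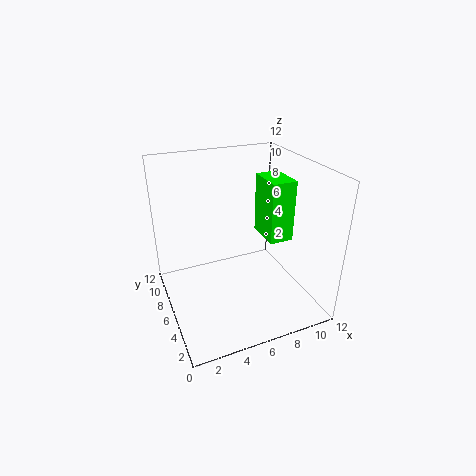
a = 8; b = 4; c = 6; q = 3; t = 5; col = 'lime'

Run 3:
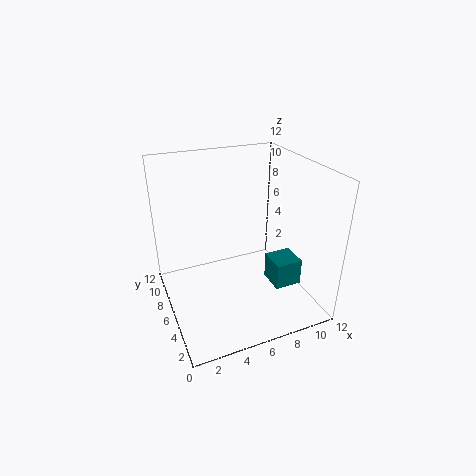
a = 7; b = 1; c = 4; q = 2; t = 2; col = 'teal'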